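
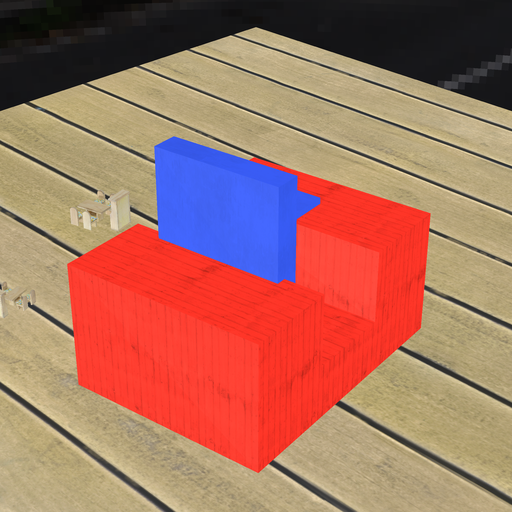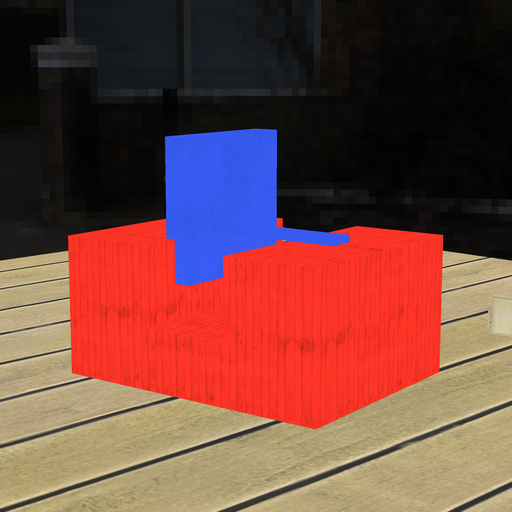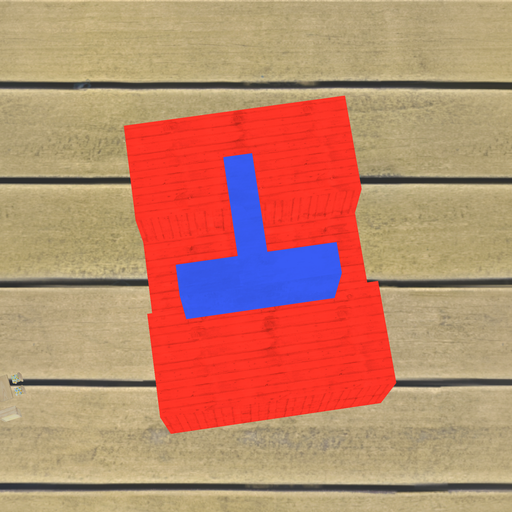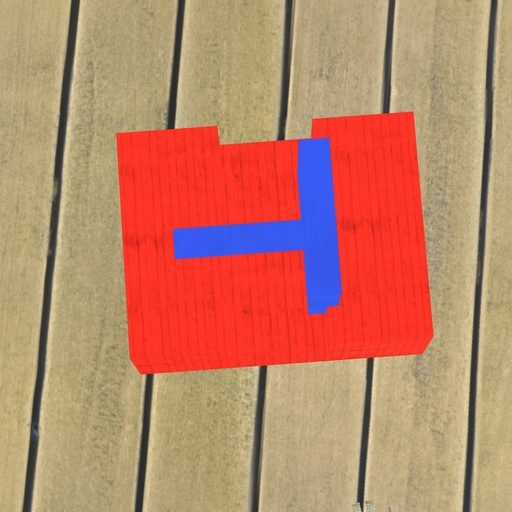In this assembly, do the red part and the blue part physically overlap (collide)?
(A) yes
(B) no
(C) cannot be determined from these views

(A) yes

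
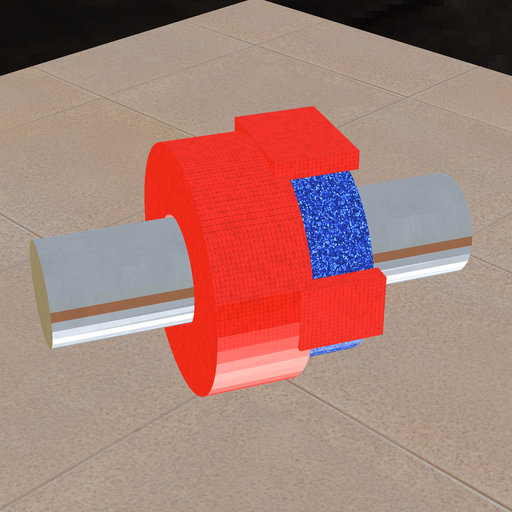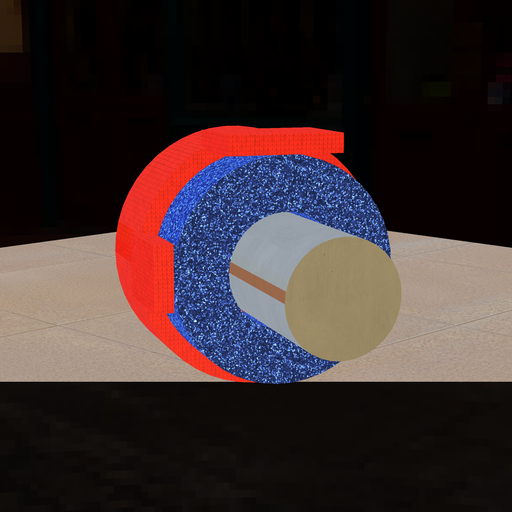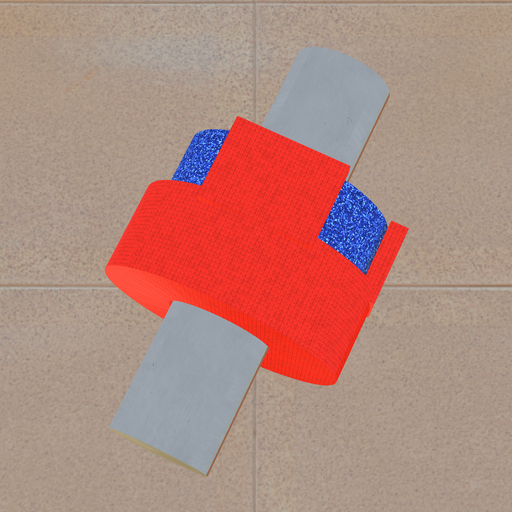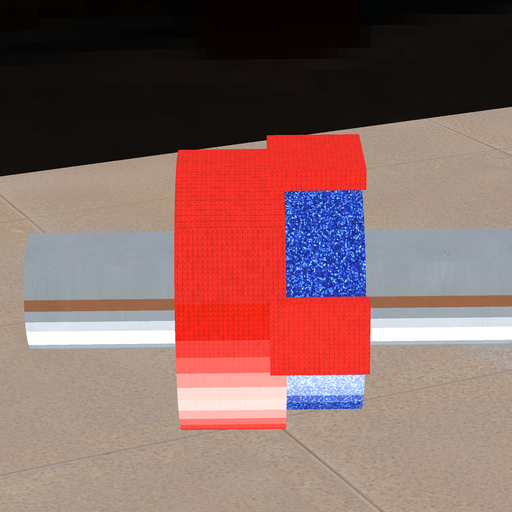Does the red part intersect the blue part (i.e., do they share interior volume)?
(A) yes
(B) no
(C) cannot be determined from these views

(A) yes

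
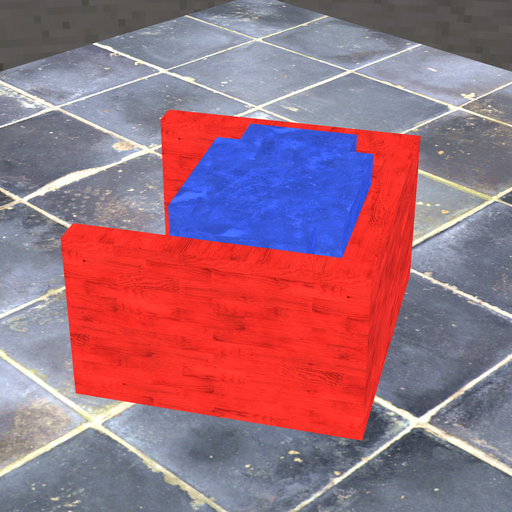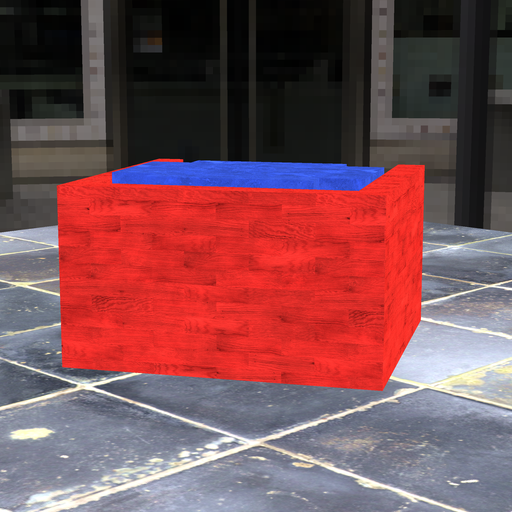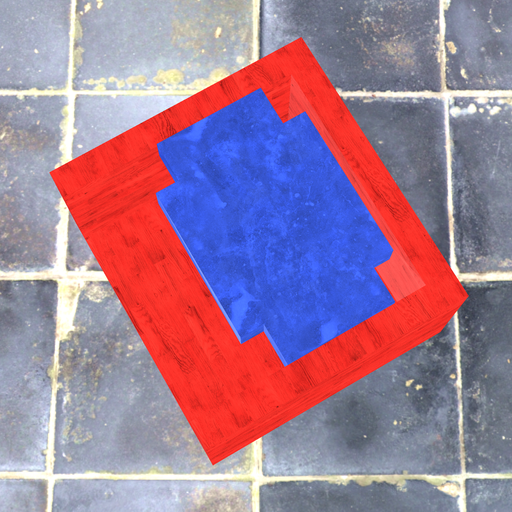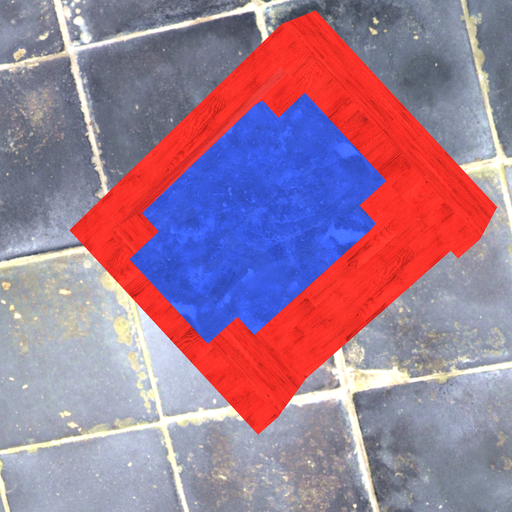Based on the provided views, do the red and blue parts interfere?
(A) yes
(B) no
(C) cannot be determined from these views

(B) no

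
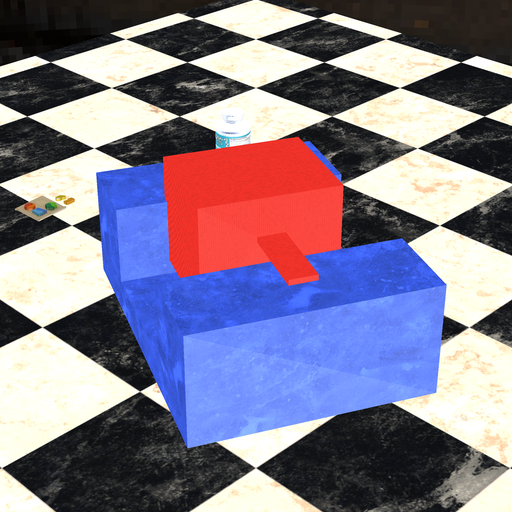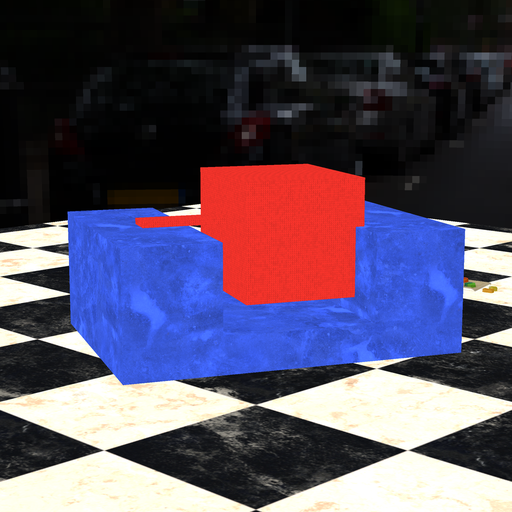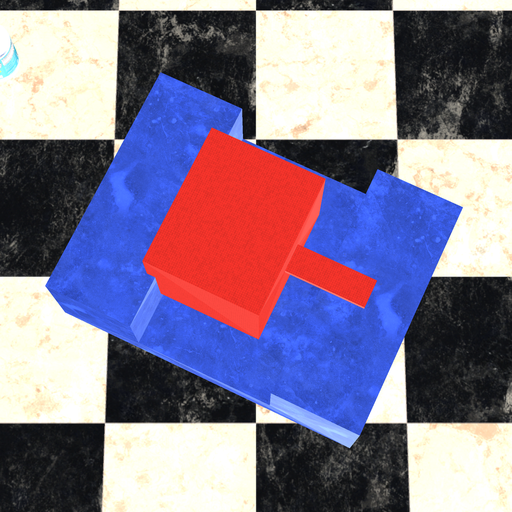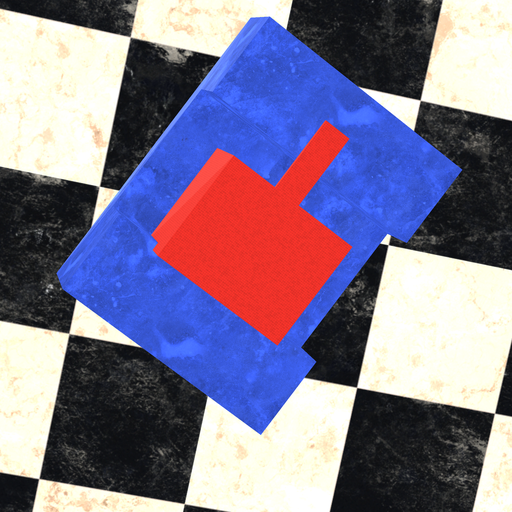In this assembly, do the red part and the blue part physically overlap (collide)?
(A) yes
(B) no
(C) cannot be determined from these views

(A) yes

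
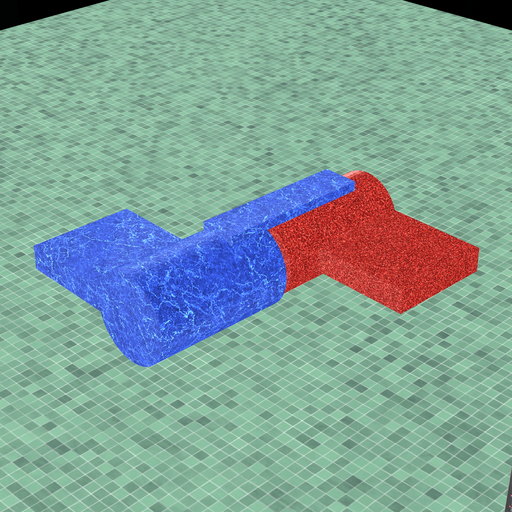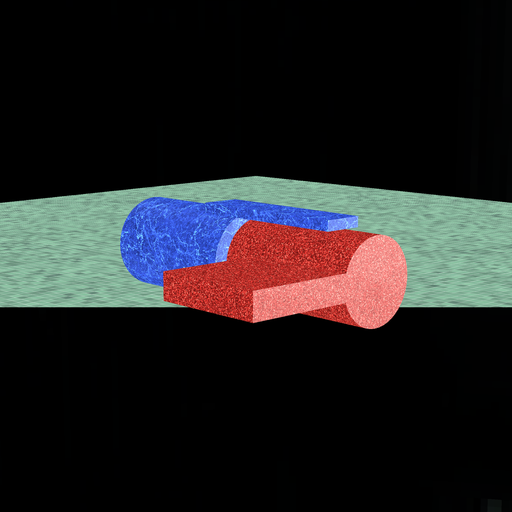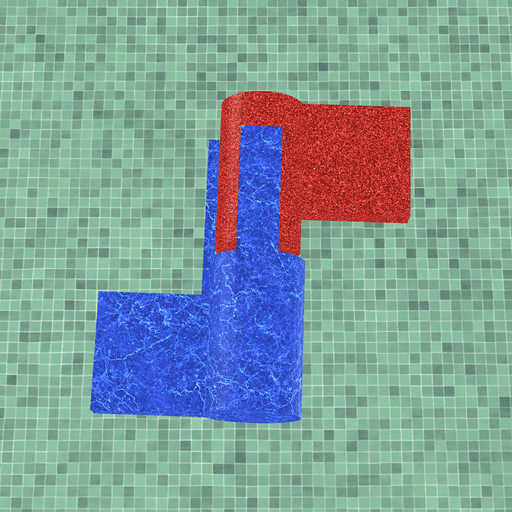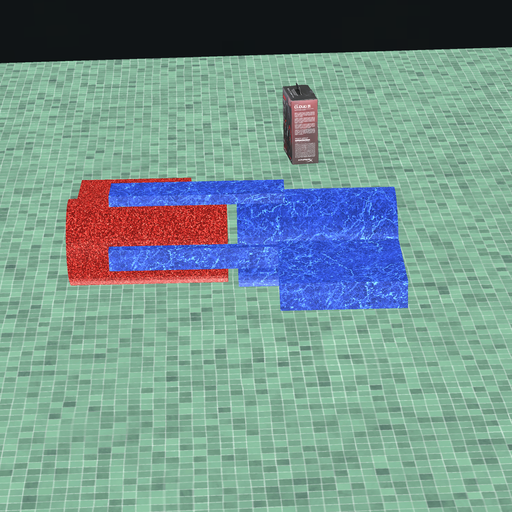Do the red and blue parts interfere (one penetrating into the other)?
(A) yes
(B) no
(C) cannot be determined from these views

(B) no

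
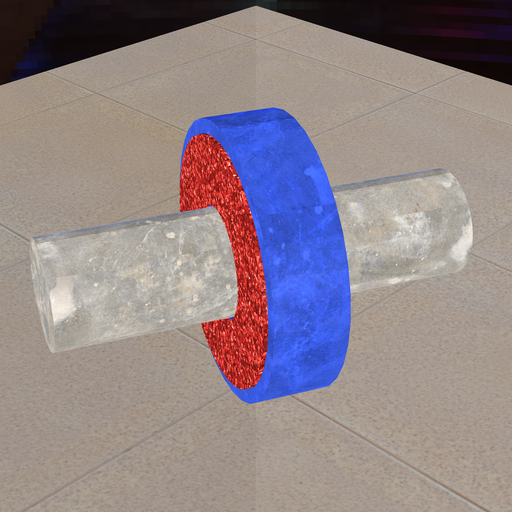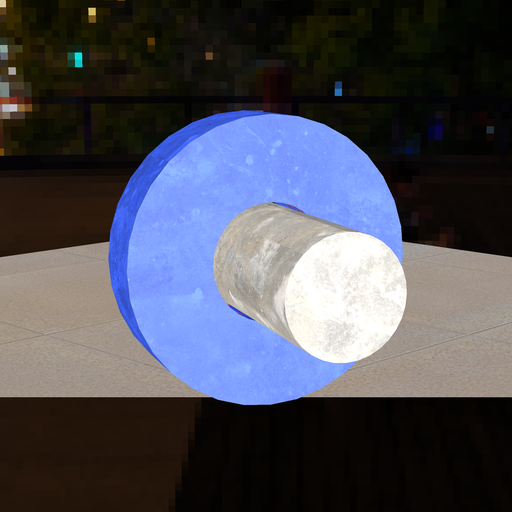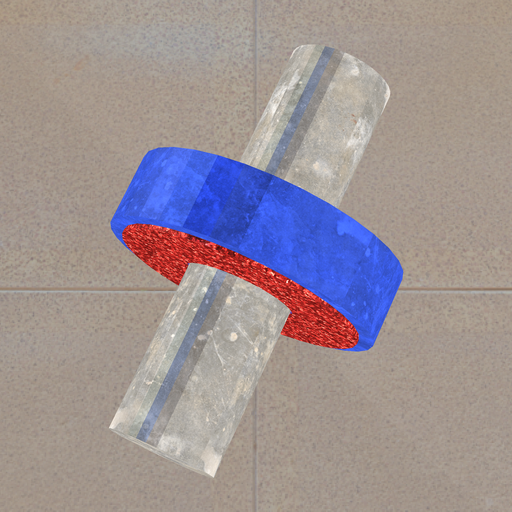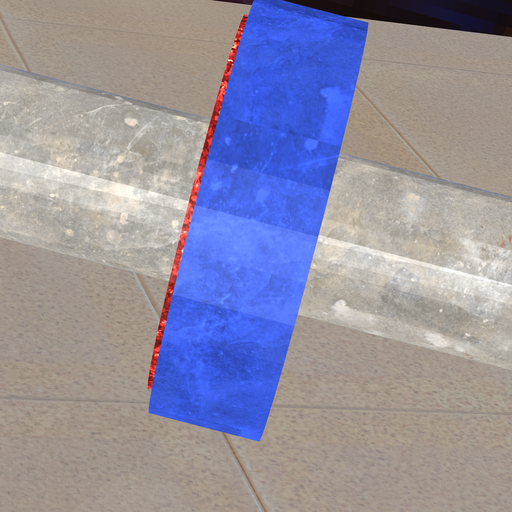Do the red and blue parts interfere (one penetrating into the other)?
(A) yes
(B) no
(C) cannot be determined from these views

(A) yes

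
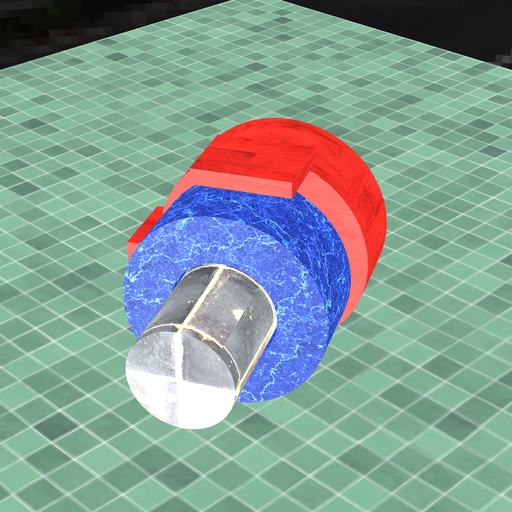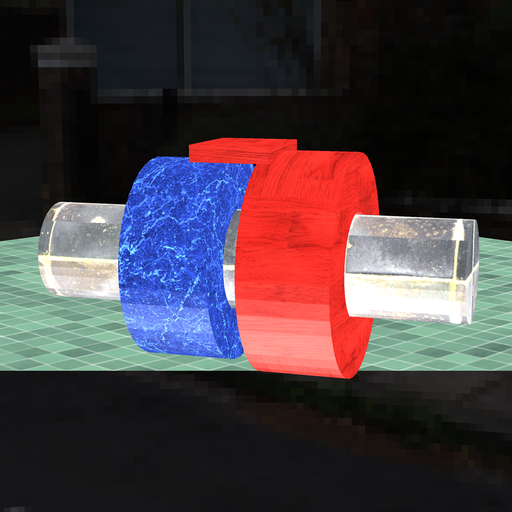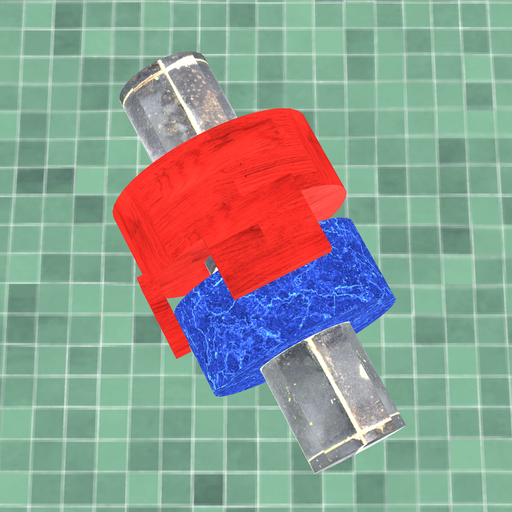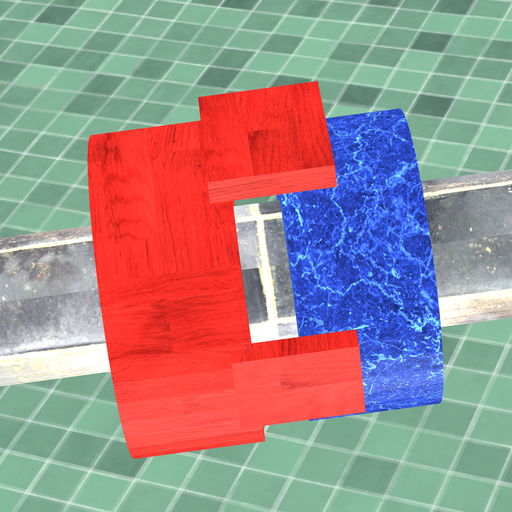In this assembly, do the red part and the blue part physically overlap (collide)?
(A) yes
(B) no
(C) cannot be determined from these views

(B) no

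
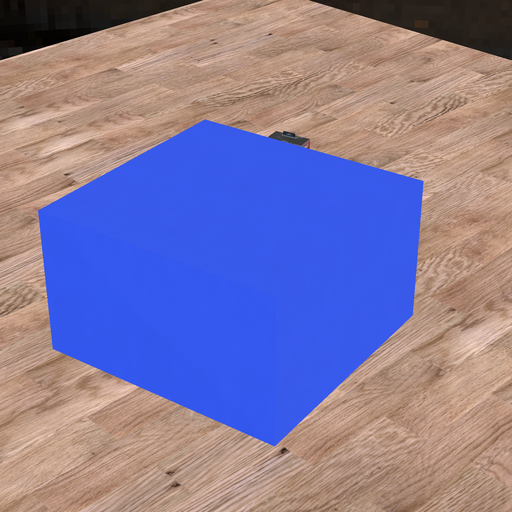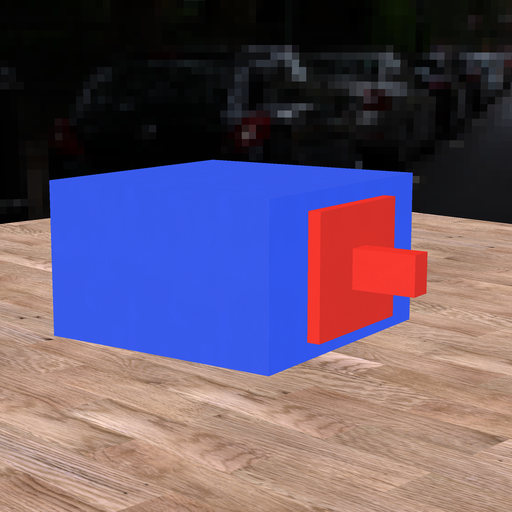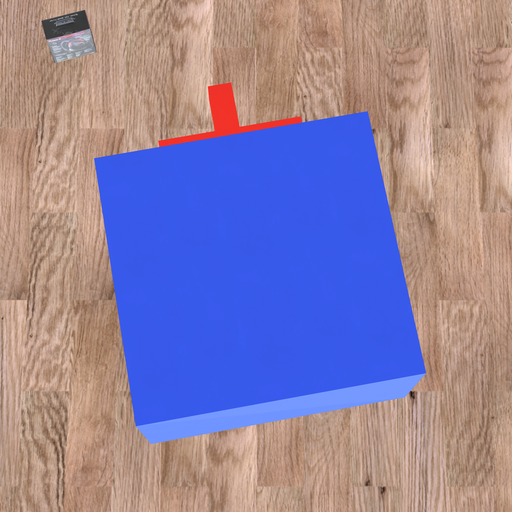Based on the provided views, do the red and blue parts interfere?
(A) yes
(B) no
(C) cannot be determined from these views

(C) cannot be determined from these views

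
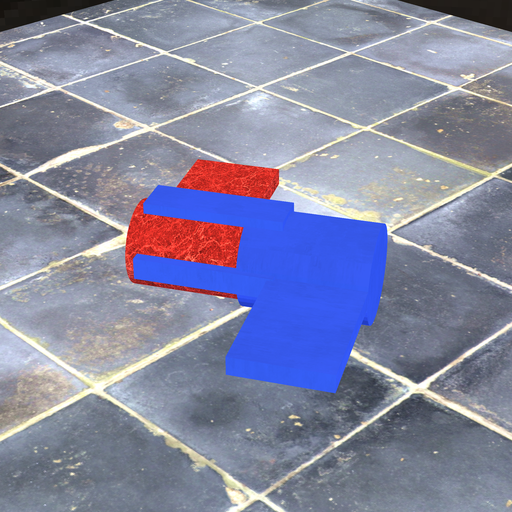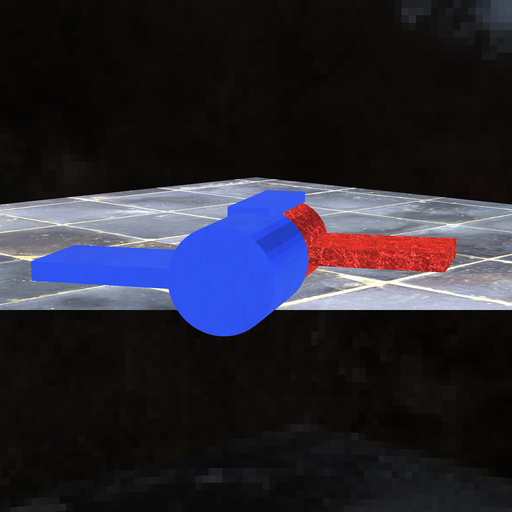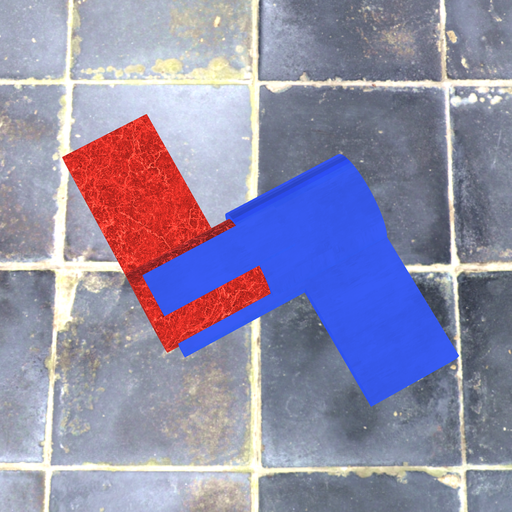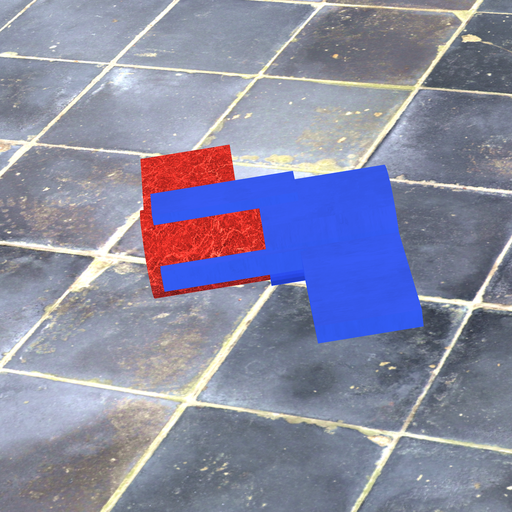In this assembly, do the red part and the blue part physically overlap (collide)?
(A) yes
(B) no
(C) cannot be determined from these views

(A) yes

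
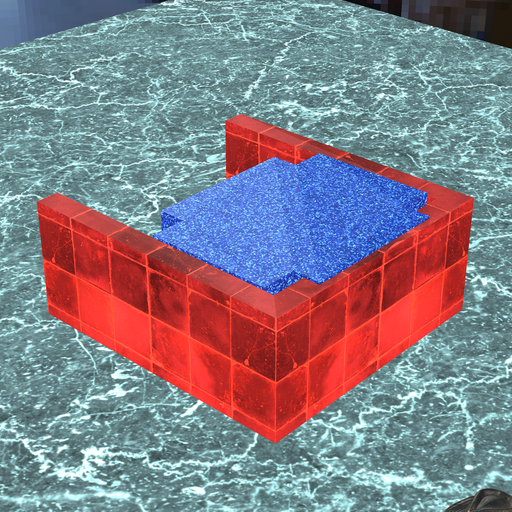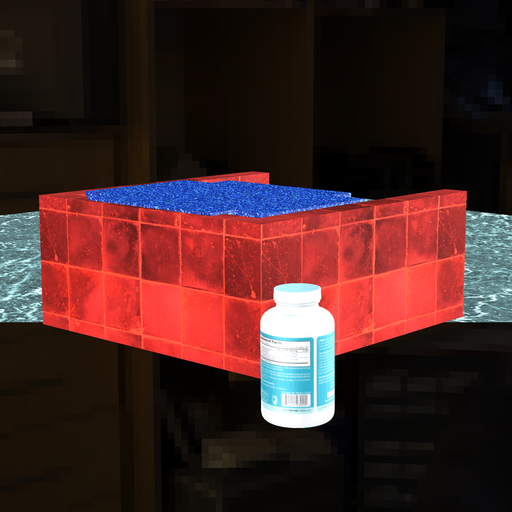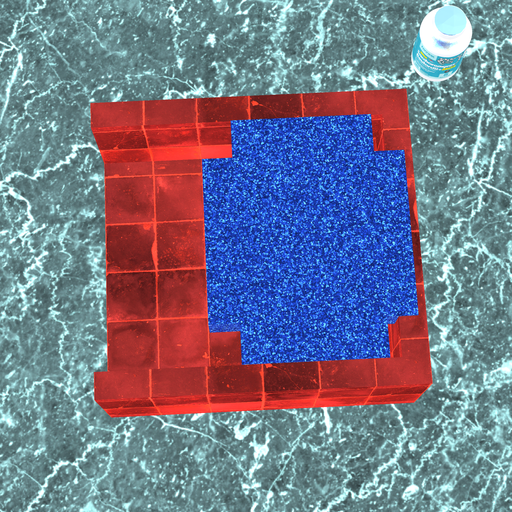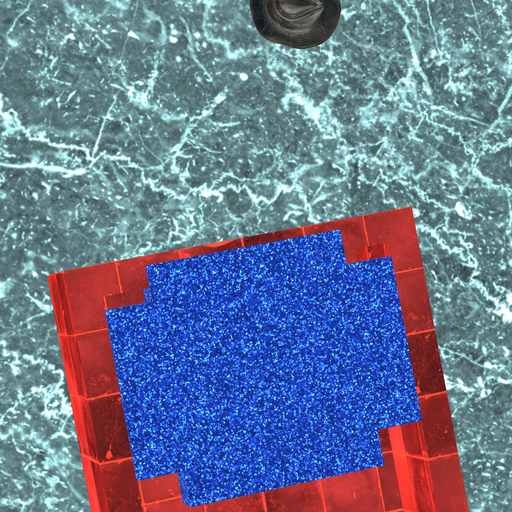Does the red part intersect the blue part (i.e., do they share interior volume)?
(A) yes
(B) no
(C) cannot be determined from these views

(A) yes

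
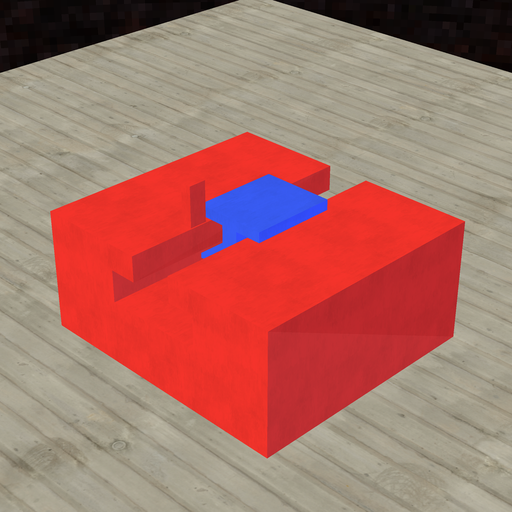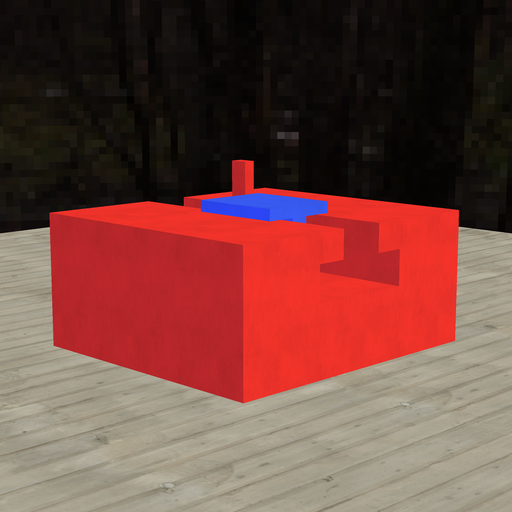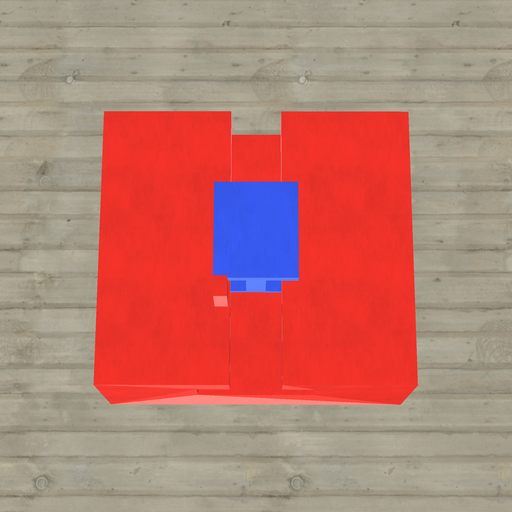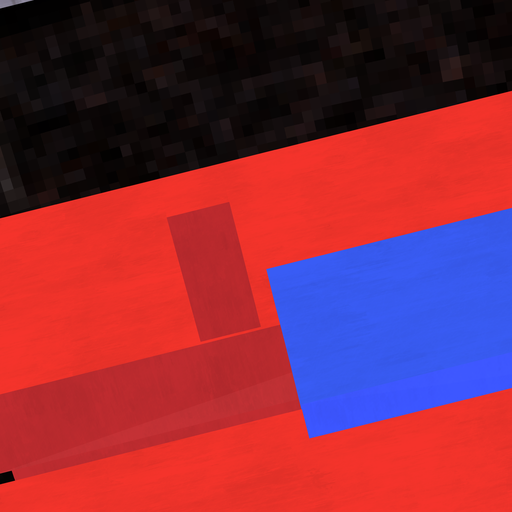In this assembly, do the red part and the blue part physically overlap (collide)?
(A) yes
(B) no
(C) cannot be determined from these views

(B) no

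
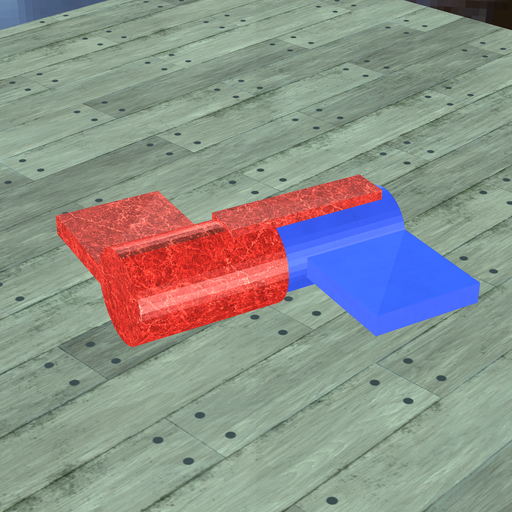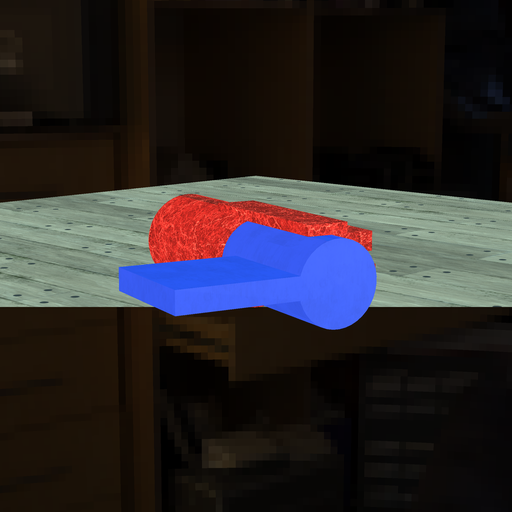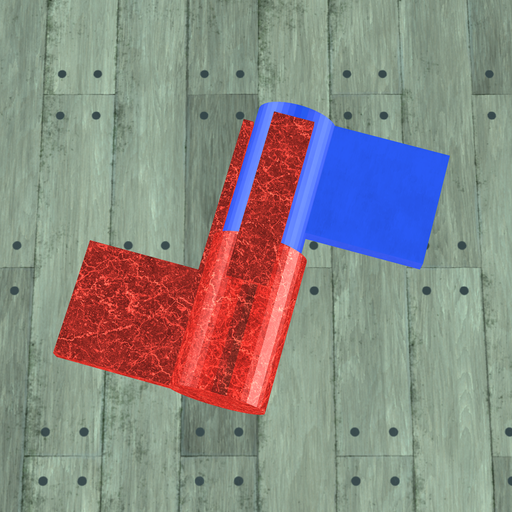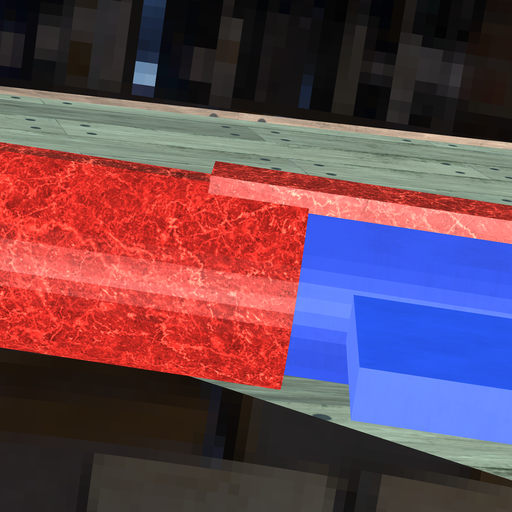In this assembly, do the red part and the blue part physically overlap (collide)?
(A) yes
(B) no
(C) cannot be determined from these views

(A) yes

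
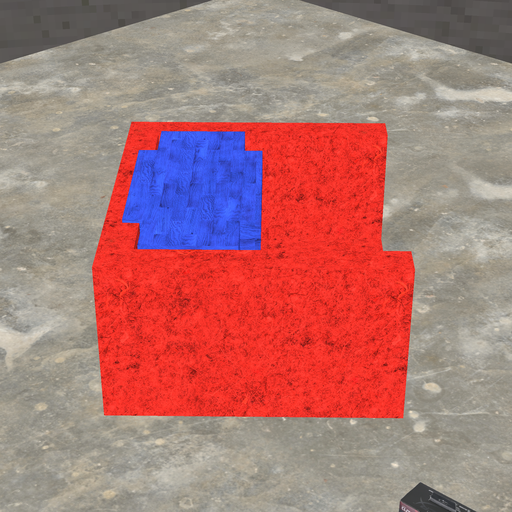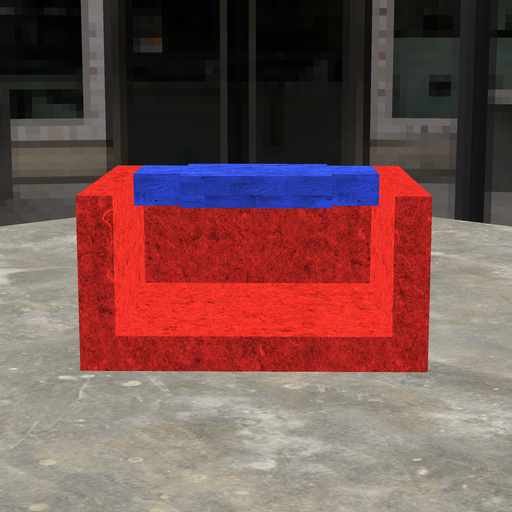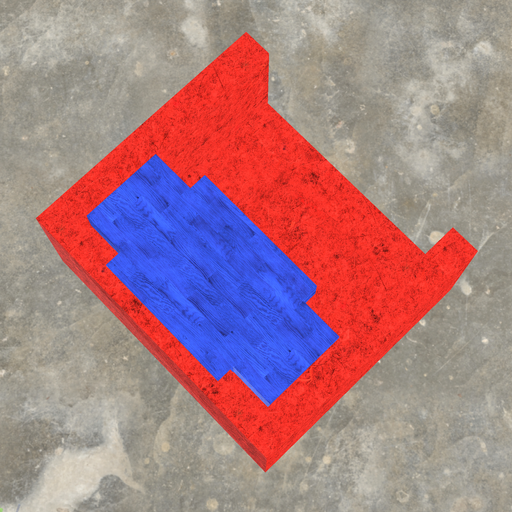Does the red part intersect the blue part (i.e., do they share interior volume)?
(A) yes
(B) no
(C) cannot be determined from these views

(A) yes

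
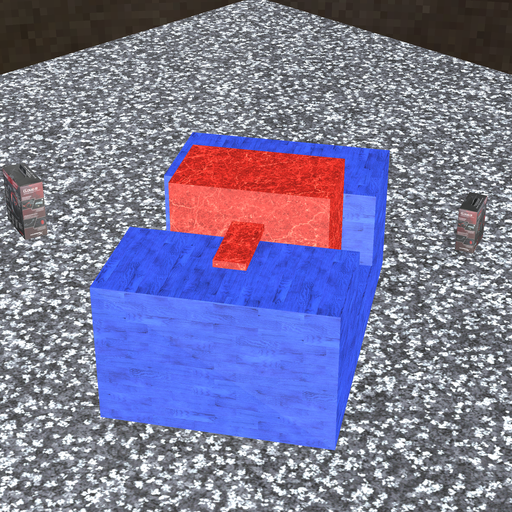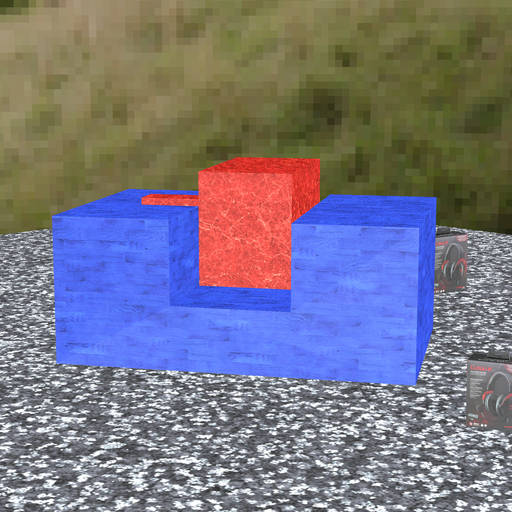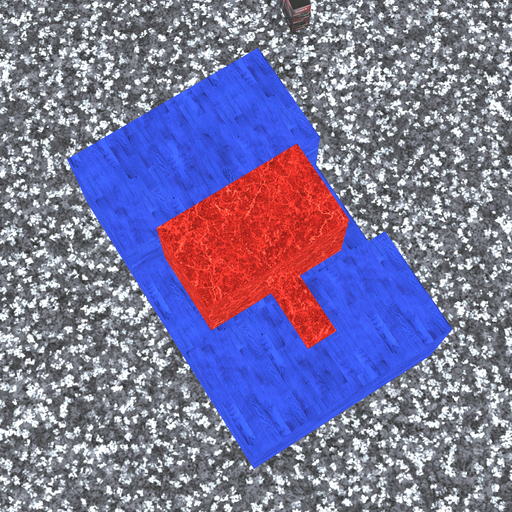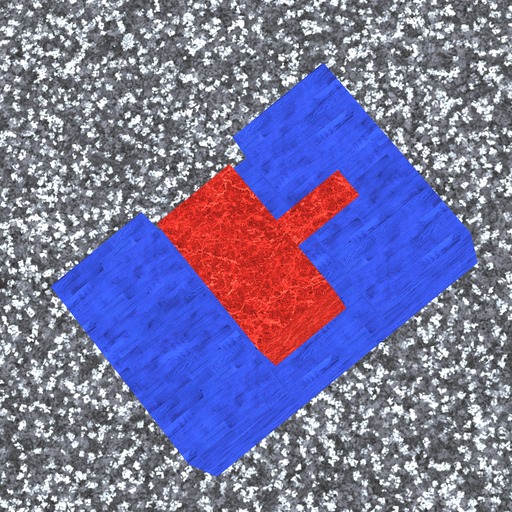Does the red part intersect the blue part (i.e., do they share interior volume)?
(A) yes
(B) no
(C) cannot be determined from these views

(B) no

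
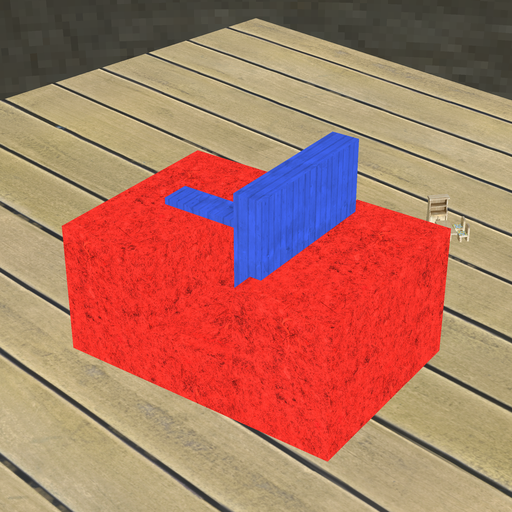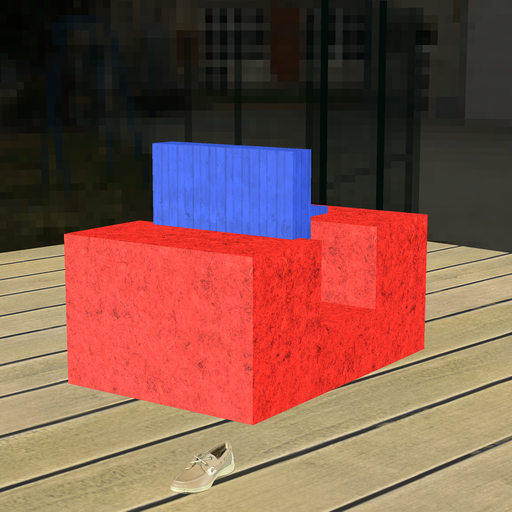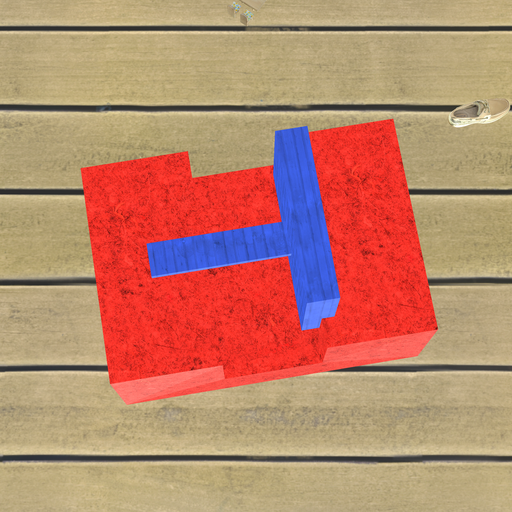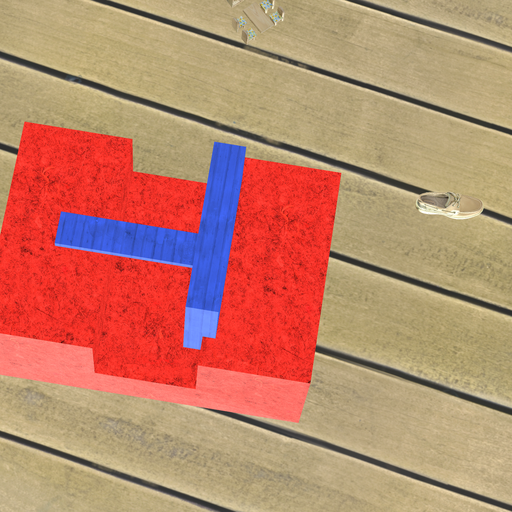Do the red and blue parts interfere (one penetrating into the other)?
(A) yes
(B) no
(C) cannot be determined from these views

(A) yes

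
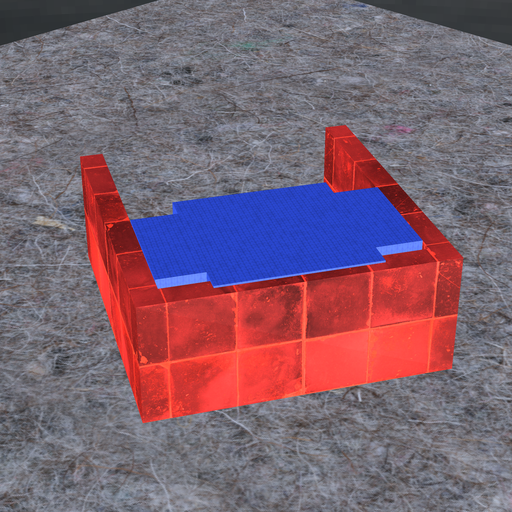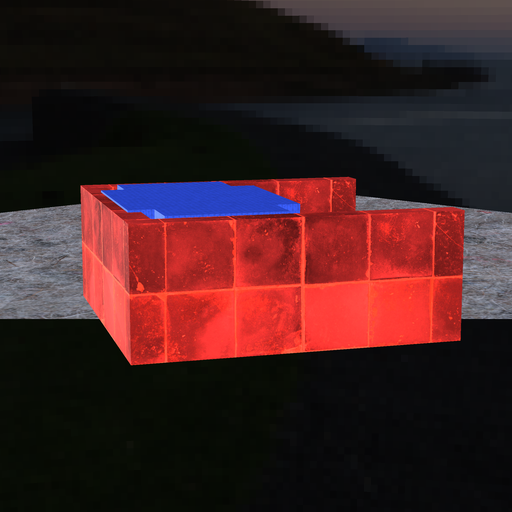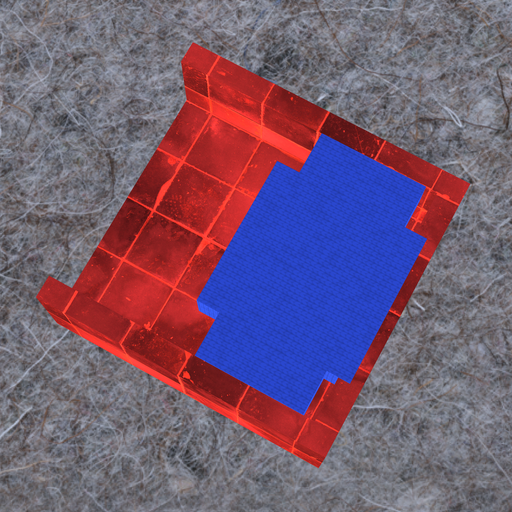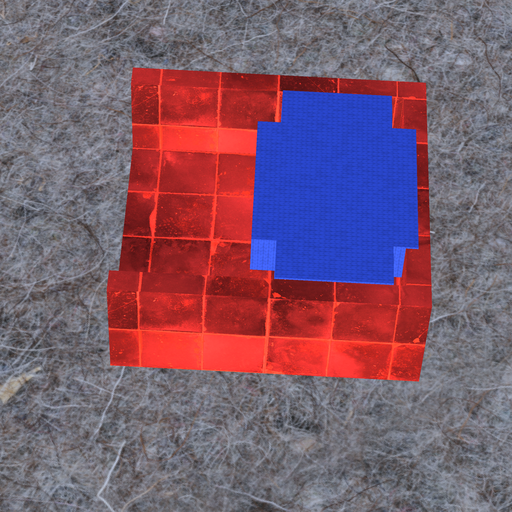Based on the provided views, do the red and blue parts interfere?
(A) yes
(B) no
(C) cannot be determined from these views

(A) yes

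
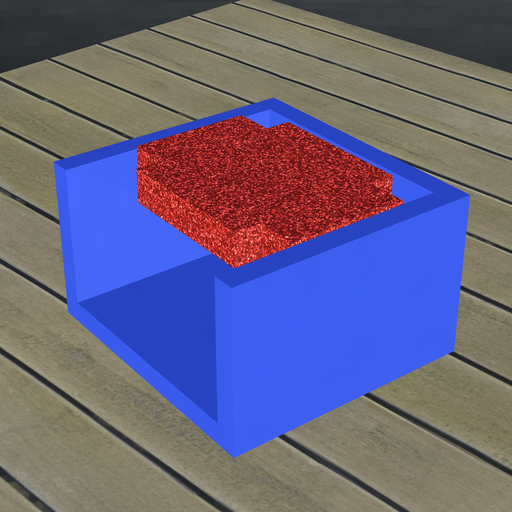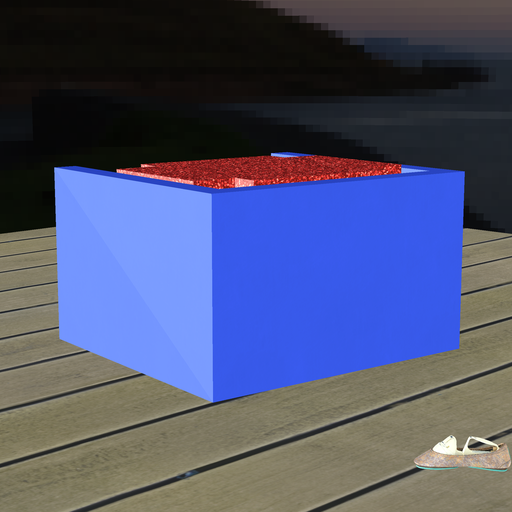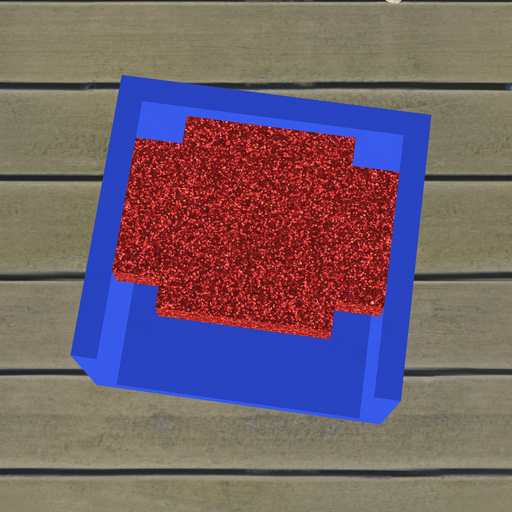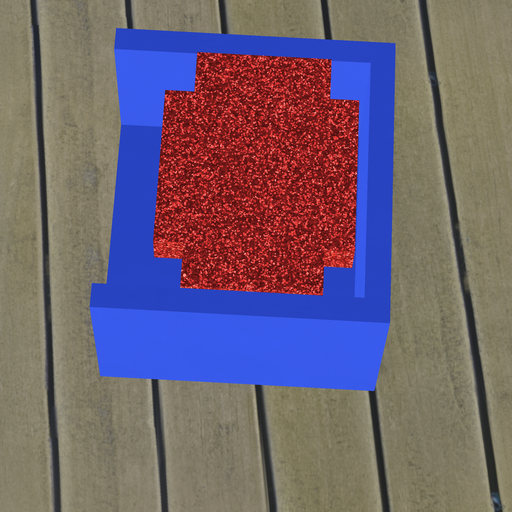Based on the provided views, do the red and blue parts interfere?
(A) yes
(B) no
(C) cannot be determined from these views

(B) no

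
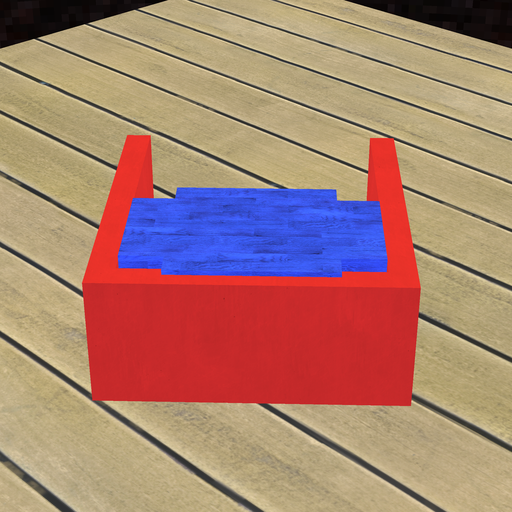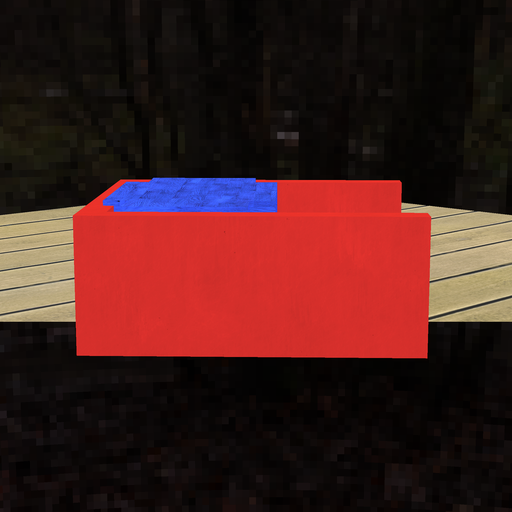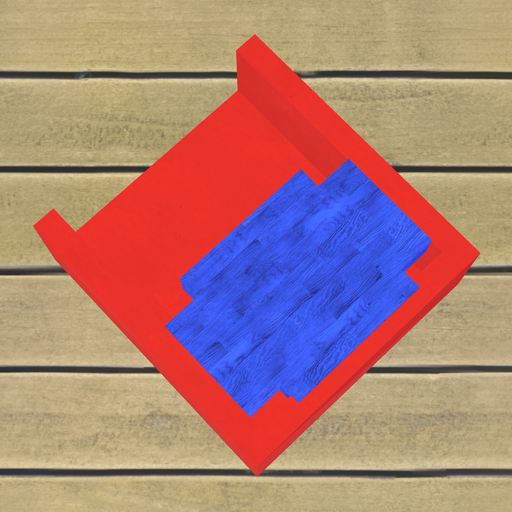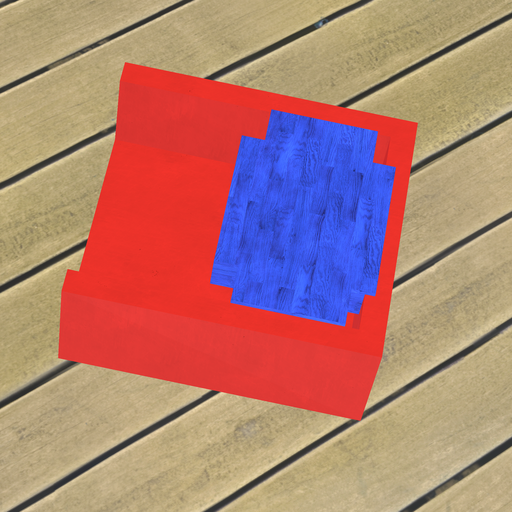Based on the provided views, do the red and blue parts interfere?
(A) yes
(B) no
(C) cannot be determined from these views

(A) yes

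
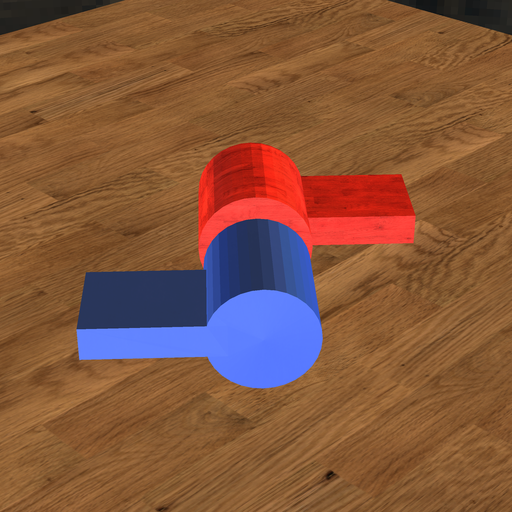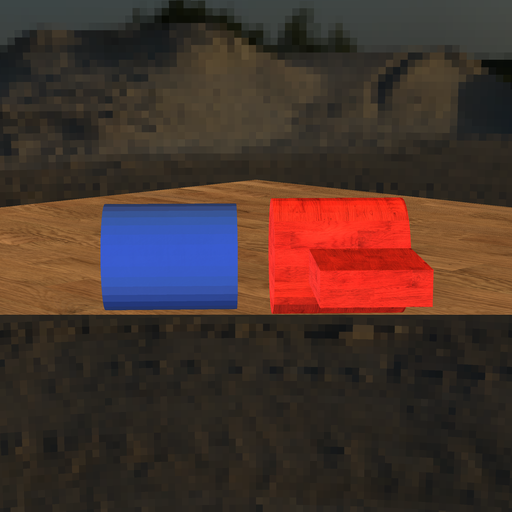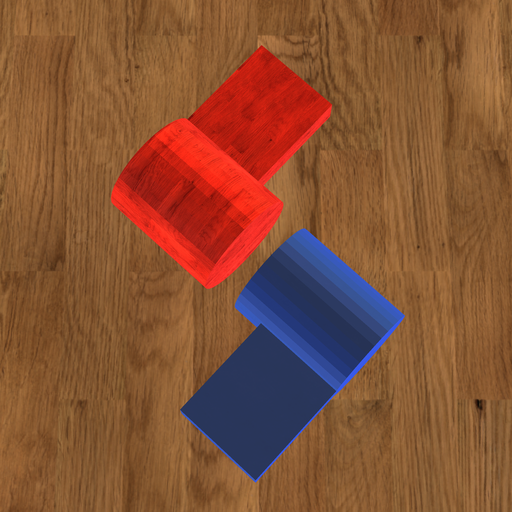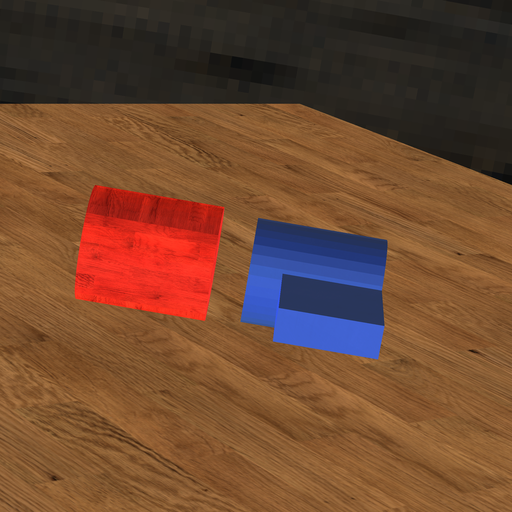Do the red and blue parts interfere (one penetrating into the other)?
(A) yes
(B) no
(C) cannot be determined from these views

(B) no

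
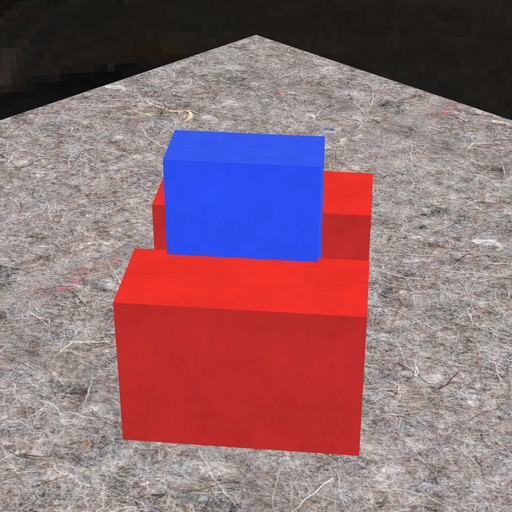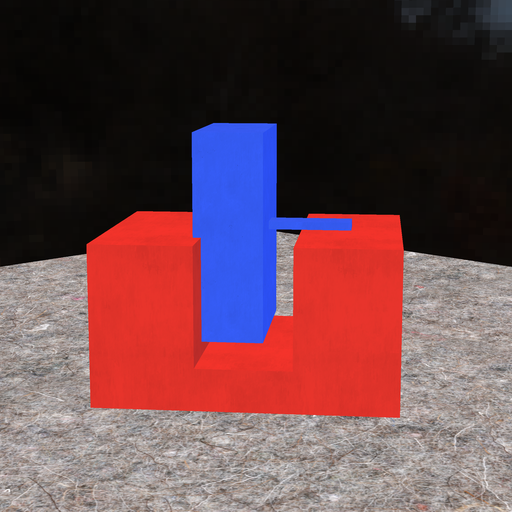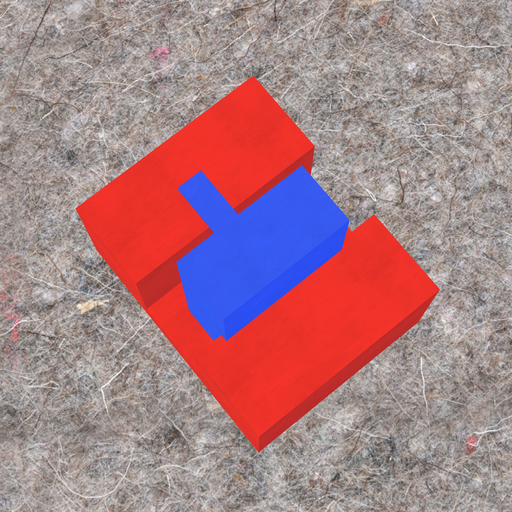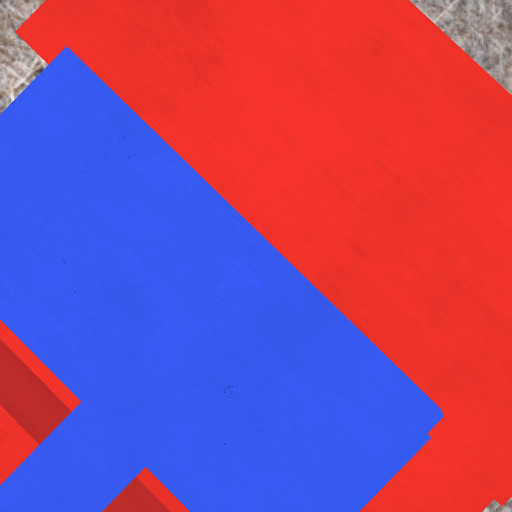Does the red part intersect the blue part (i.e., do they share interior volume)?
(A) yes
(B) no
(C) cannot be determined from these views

(A) yes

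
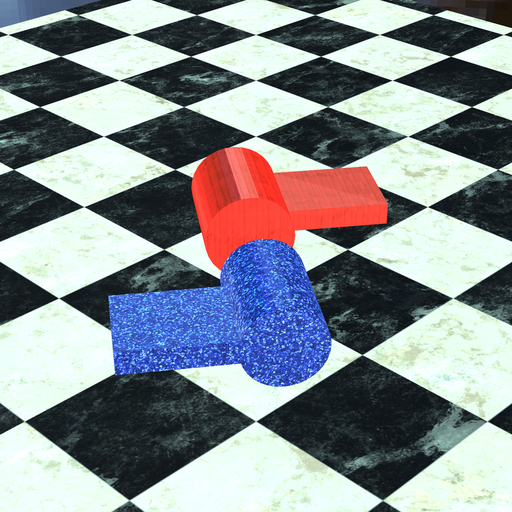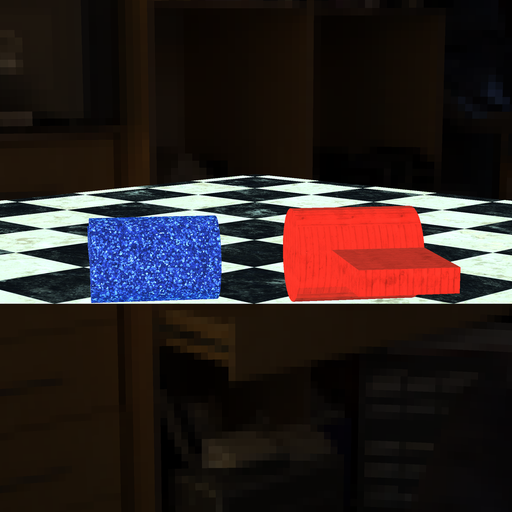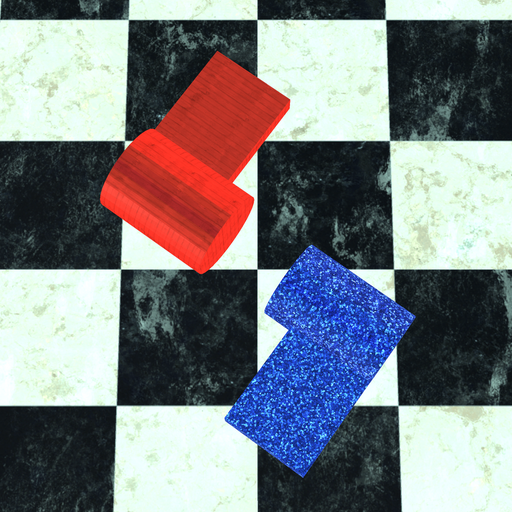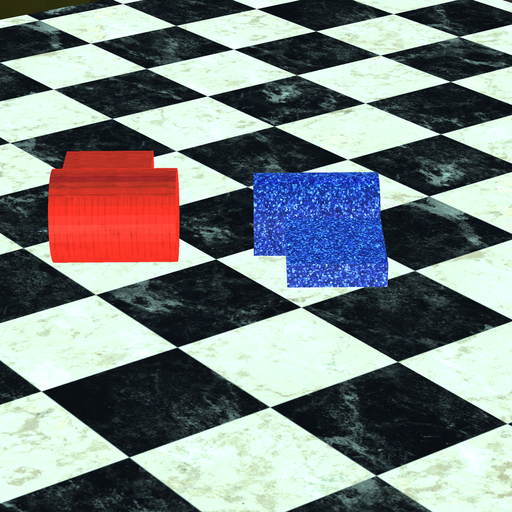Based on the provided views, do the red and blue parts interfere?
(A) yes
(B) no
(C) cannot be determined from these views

(B) no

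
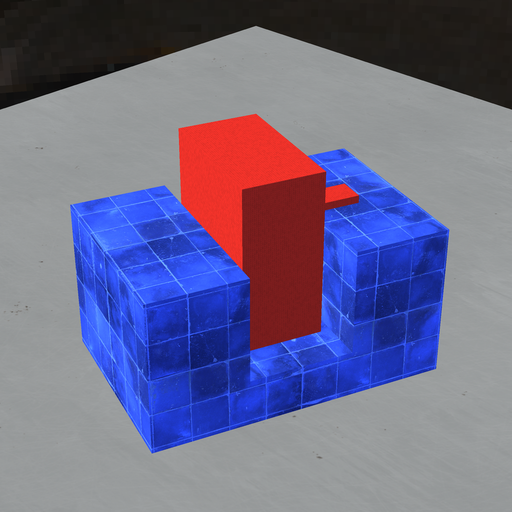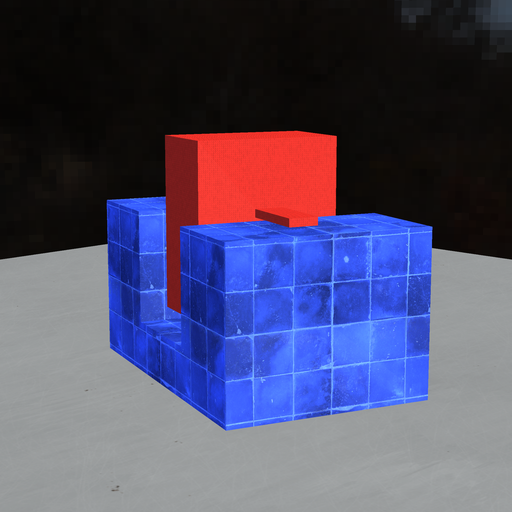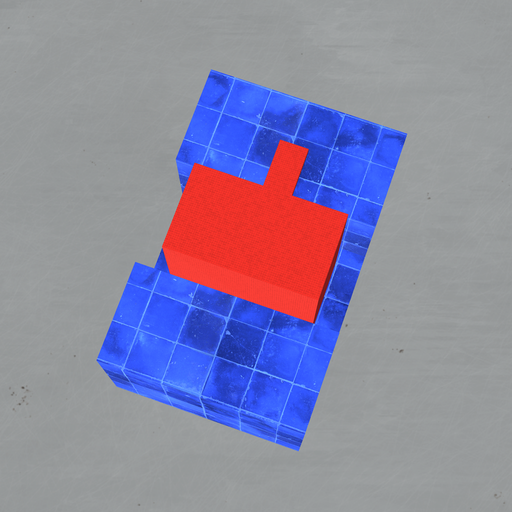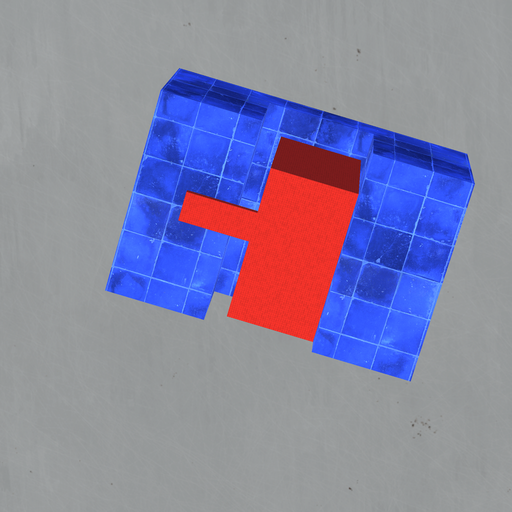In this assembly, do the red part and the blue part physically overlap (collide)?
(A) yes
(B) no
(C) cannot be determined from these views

(B) no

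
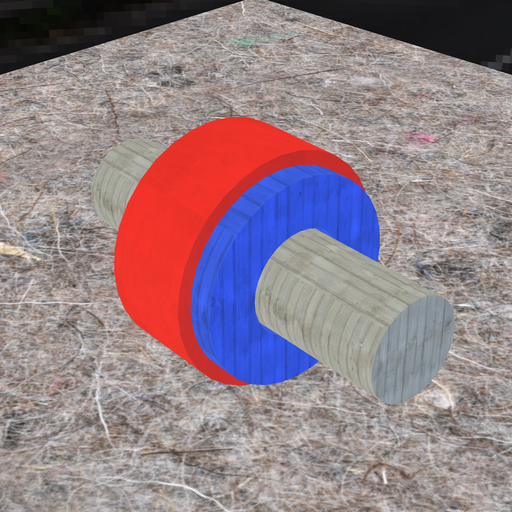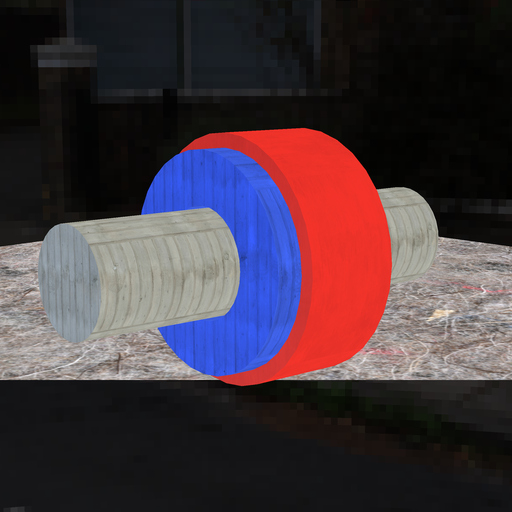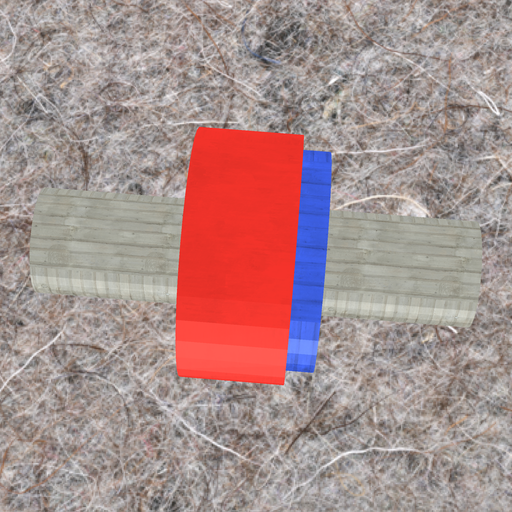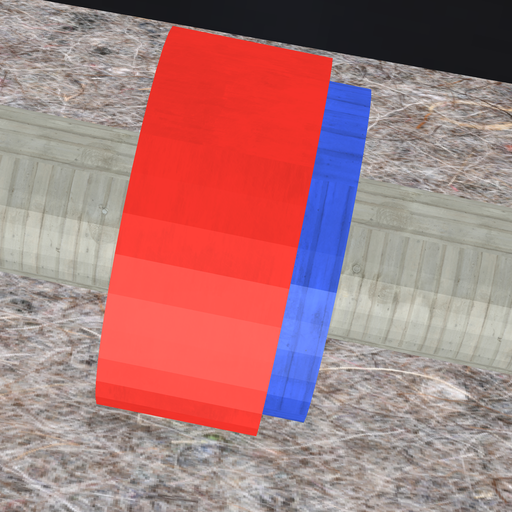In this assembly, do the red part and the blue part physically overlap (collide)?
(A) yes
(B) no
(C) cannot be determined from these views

(A) yes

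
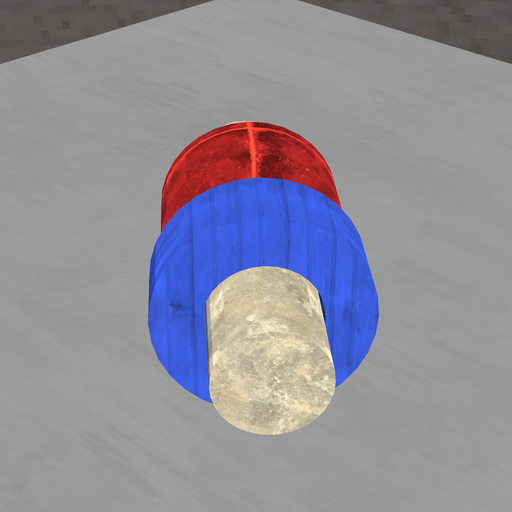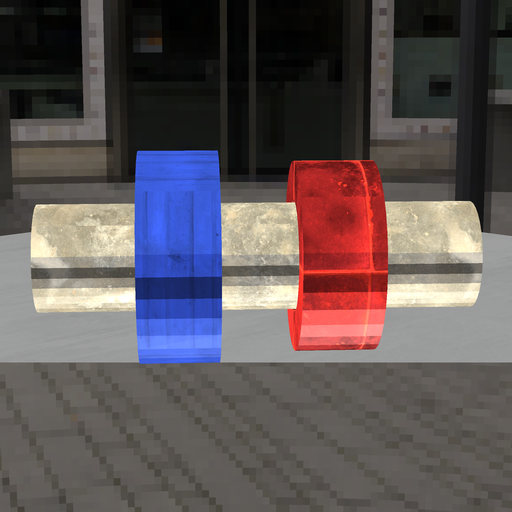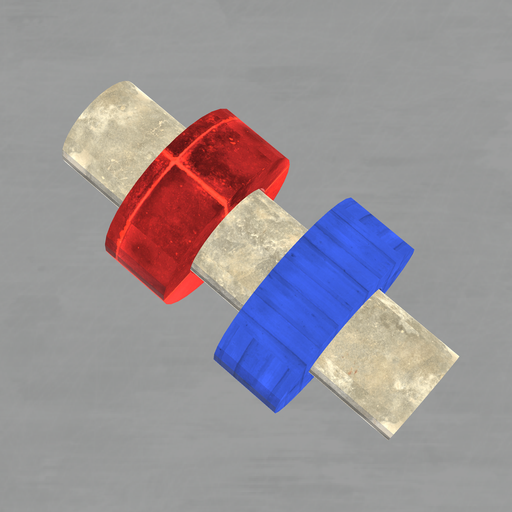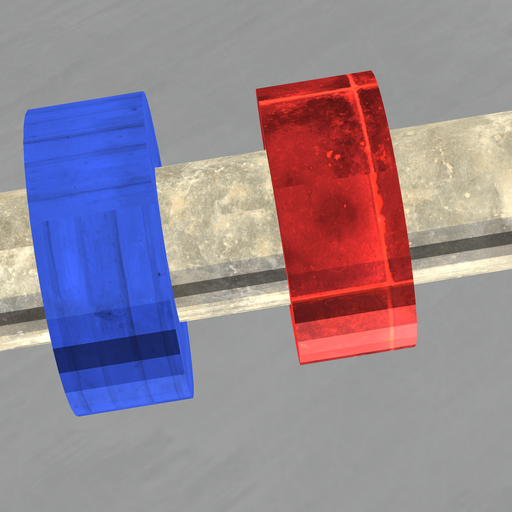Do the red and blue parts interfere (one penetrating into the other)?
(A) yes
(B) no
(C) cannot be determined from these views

(B) no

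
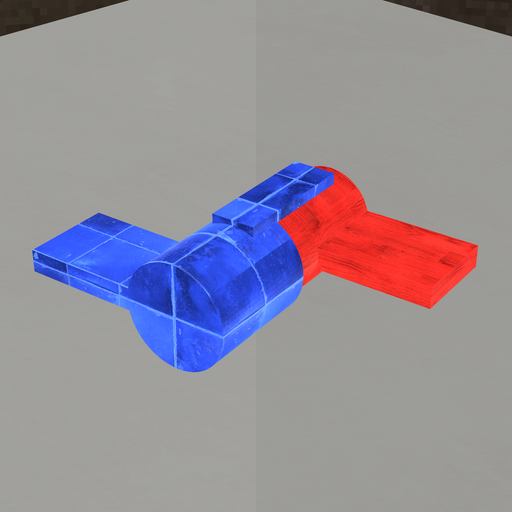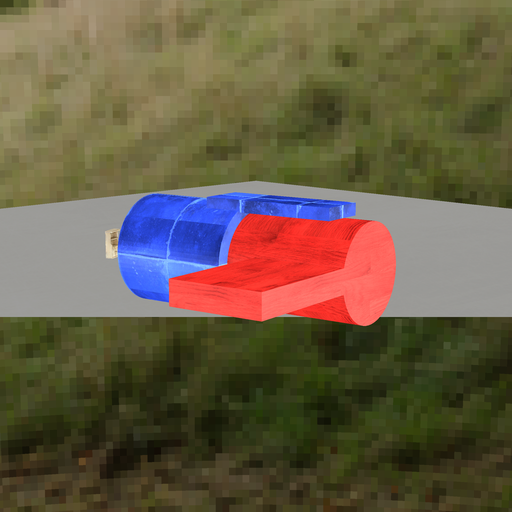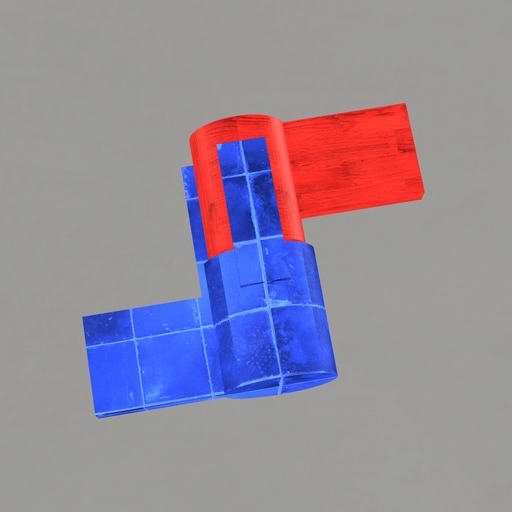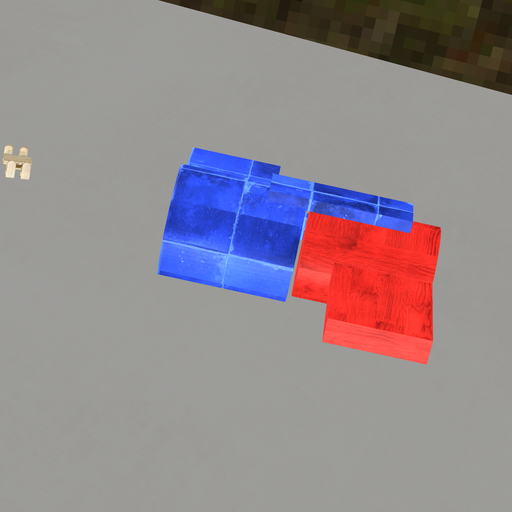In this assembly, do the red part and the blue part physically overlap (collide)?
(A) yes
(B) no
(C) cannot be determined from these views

(B) no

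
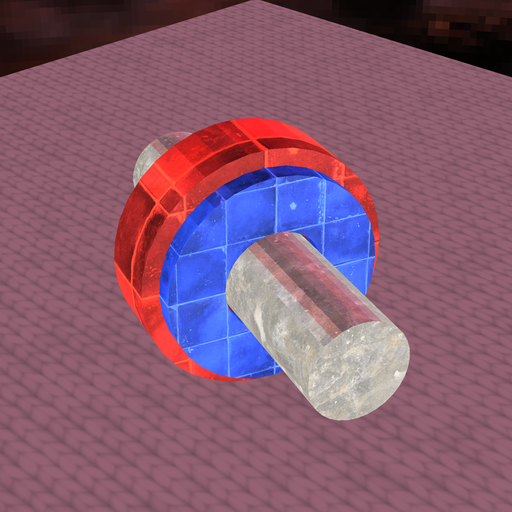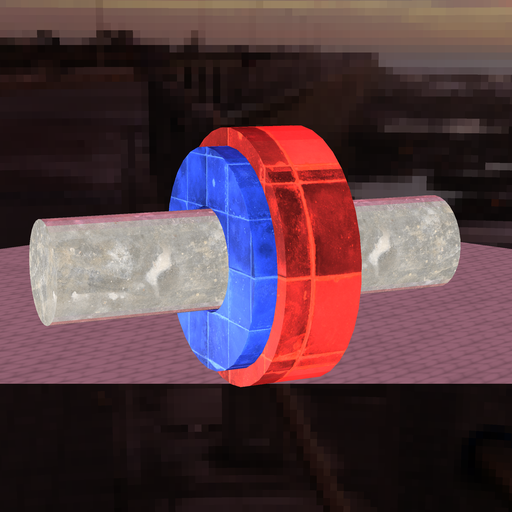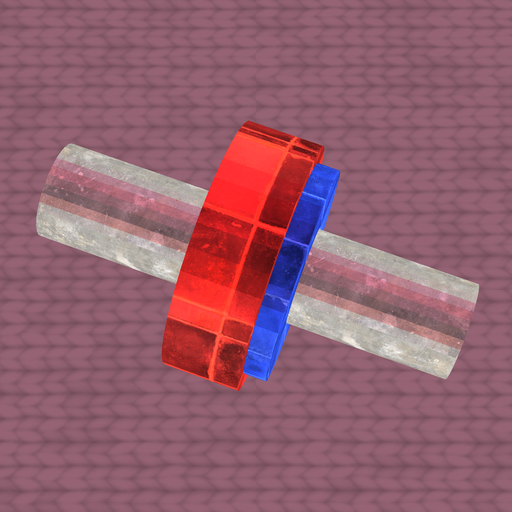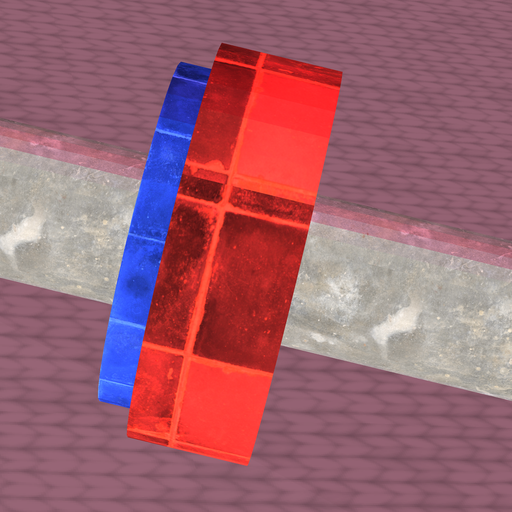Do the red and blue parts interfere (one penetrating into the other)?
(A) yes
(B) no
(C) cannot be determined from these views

(A) yes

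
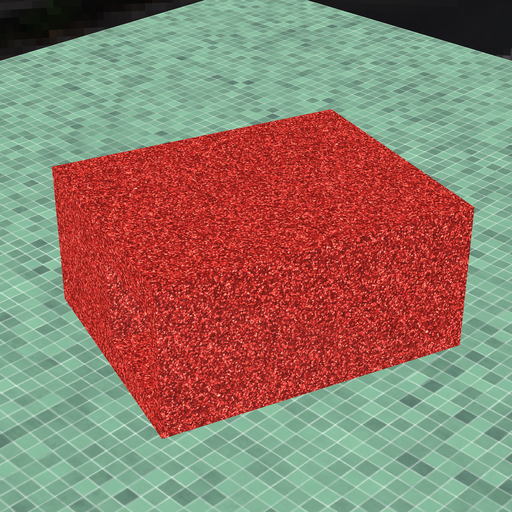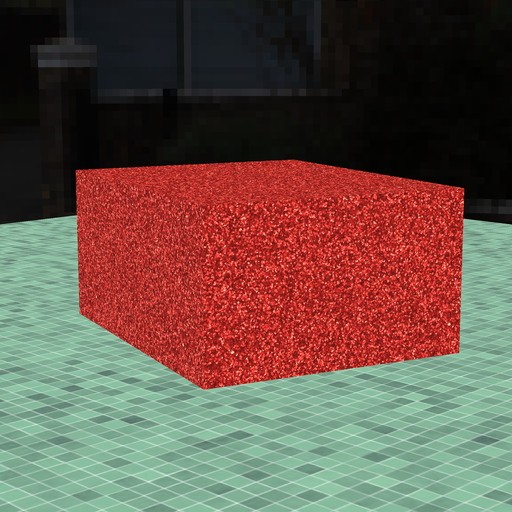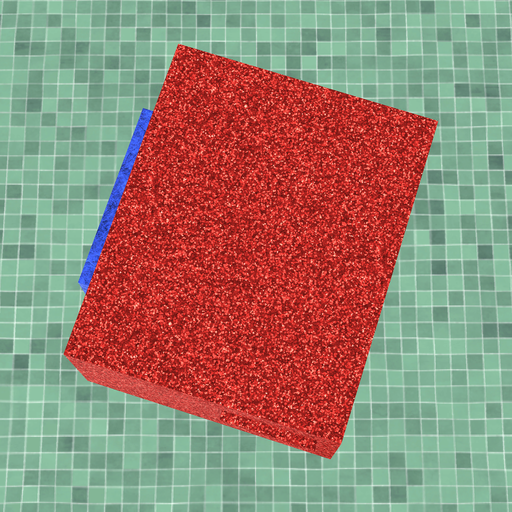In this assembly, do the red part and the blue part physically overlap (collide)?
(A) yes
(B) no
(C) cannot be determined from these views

(C) cannot be determined from these views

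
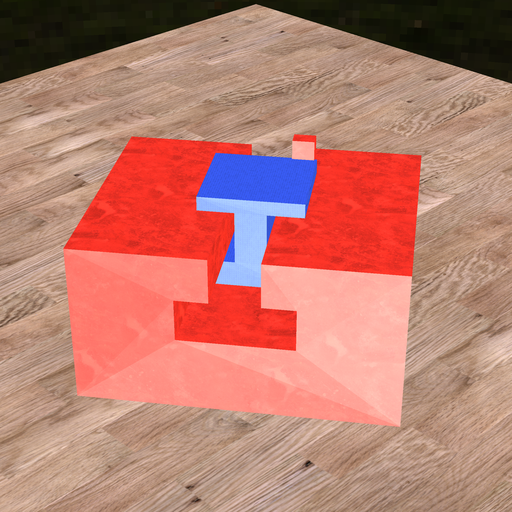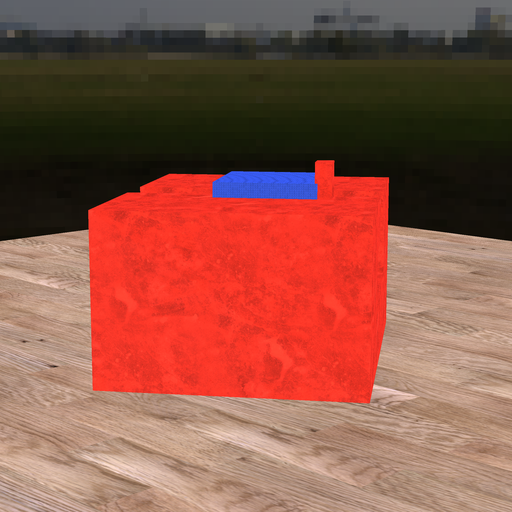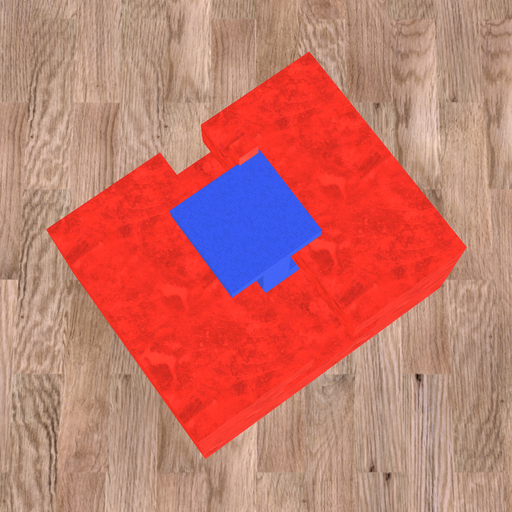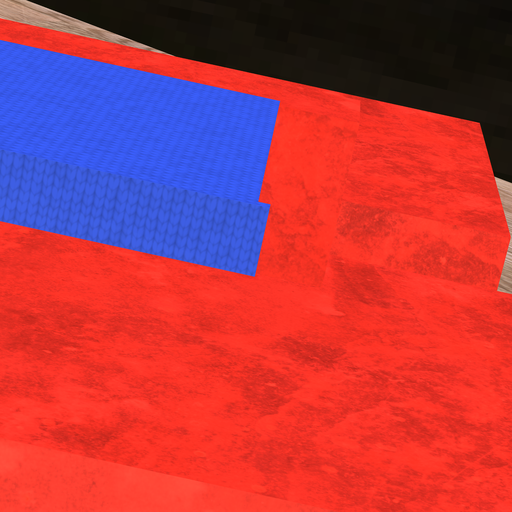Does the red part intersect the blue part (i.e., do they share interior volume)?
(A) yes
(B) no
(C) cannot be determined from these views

(A) yes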